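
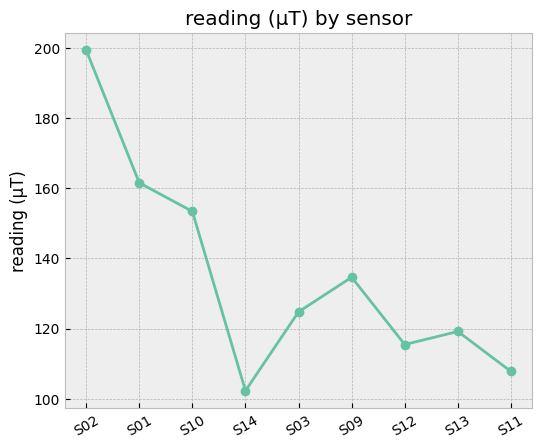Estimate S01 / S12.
S01 ≈ 160, S12 ≈ 120; 160/120 ≈ 1.33.

≈ 1.33×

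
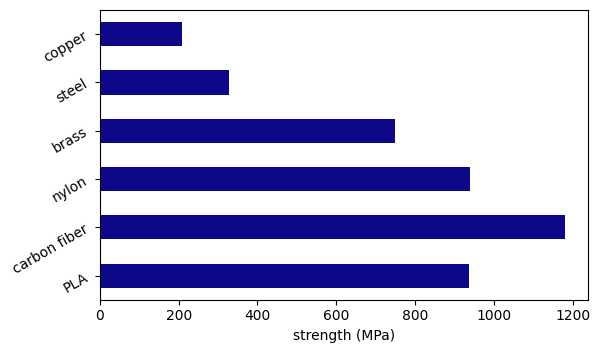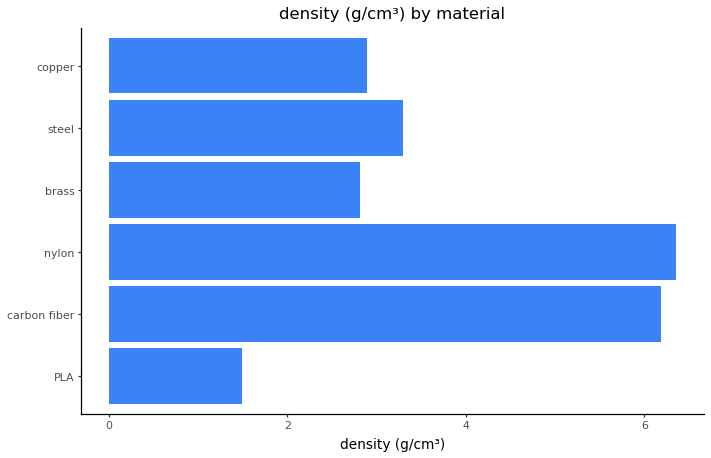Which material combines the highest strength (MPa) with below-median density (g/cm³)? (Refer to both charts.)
Chart 2 median density (g/cm³) ≈ 3; below-median materials: PLA, brass, copper. Among those, PLA has the highest strength (MPa) (≈ 1000).

PLA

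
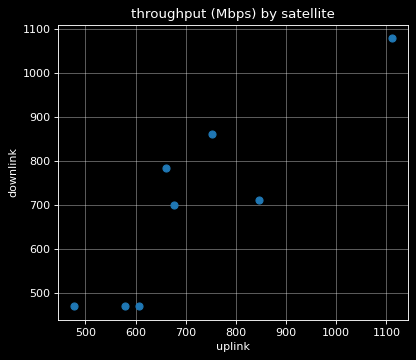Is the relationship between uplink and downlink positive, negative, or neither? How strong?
positive, strong

Points are positively correlated; strong (|r| ≈ 0.9).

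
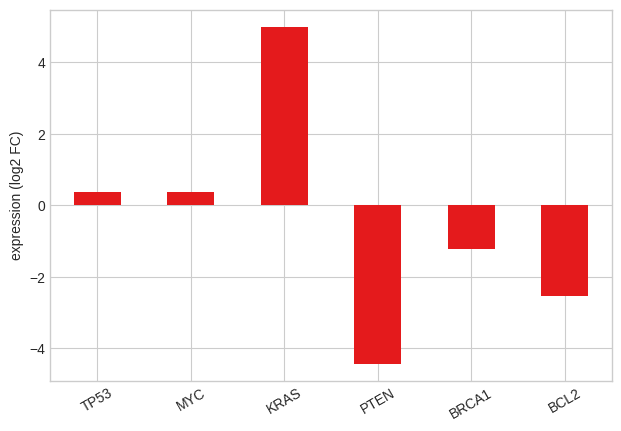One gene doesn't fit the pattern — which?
KRAS ≈ 5; the rest sit between ≈ -4 and ≈ 0.

KRAS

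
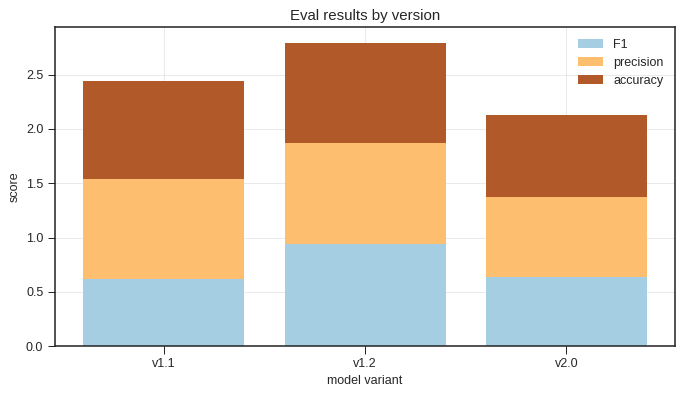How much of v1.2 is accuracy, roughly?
accuracy top ≈ 3.0, bottom ≈ 2.0; segment ≈ 1.0.

≈ 1.0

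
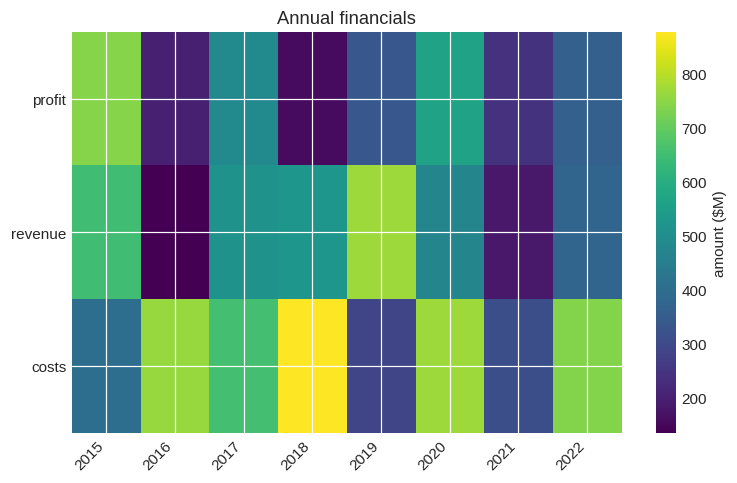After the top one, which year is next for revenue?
2015

Top 3 for revenue: 2019 ≈ 800, 2015 ≈ 700, 2018 ≈ 500.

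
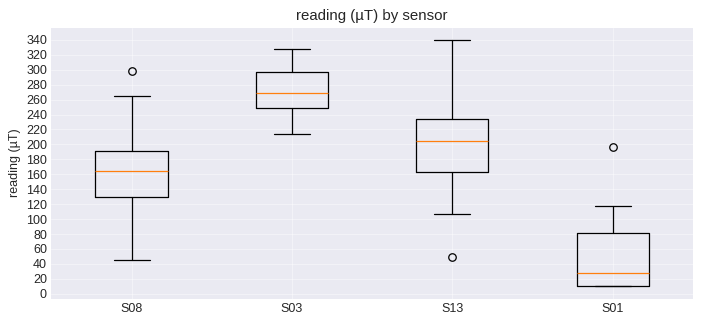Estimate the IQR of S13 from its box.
Q3 ≈ 240, Q1 ≈ 160; IQR ≈ 80.

≈ 80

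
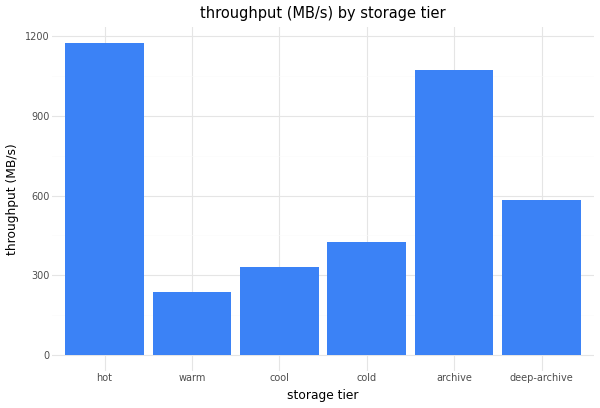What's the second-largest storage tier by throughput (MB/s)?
Top 3: hot ≈ 1200, archive ≈ 1100, deep-archive ≈ 600.

archive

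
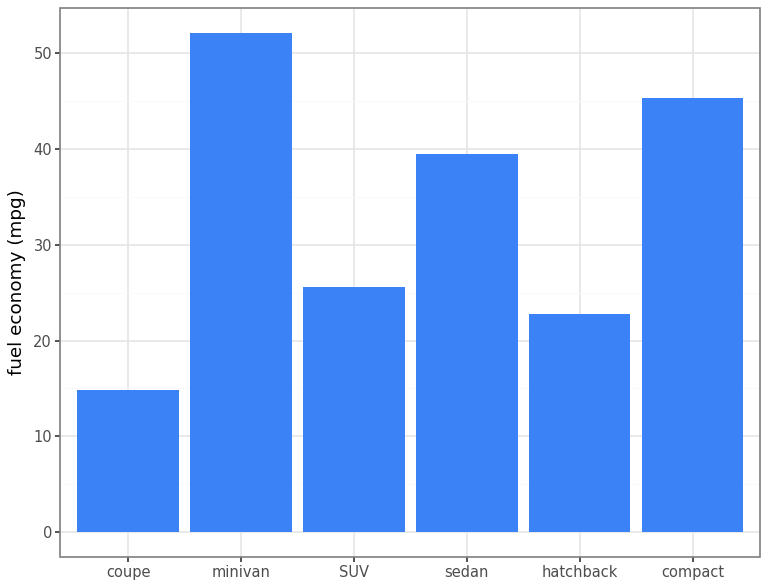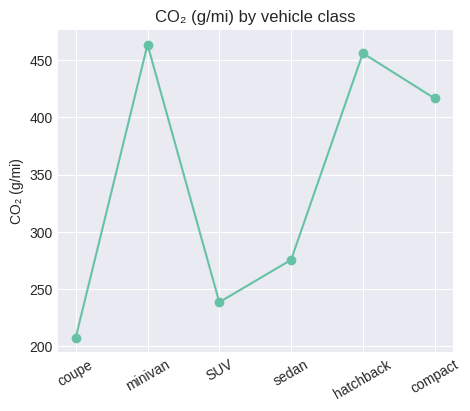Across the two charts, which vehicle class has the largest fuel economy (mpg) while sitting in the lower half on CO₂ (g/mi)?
Chart 2 median CO₂ (g/mi) ≈ 350; below-median vehicle classes: coupe, SUV, sedan. Among those, sedan has the highest fuel economy (mpg) (≈ 40).

sedan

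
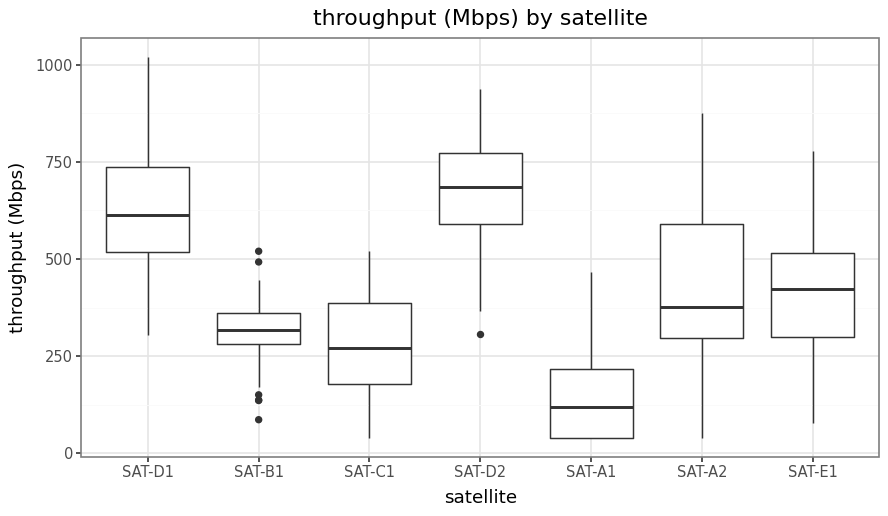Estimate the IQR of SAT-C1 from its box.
≈ 200

Q3 ≈ 400, Q1 ≈ 200; IQR ≈ 200.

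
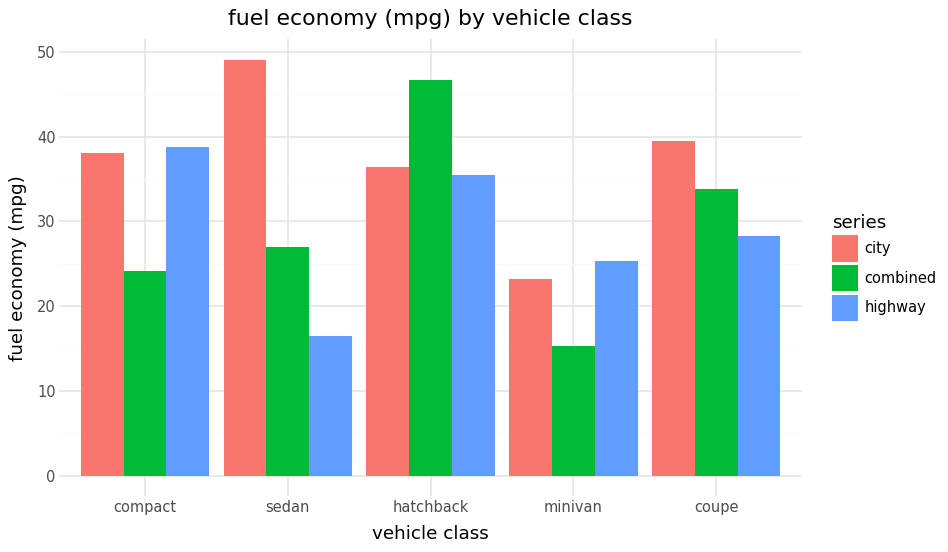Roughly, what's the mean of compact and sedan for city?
≈ 45

(40 + 50) / 2 ≈ 45.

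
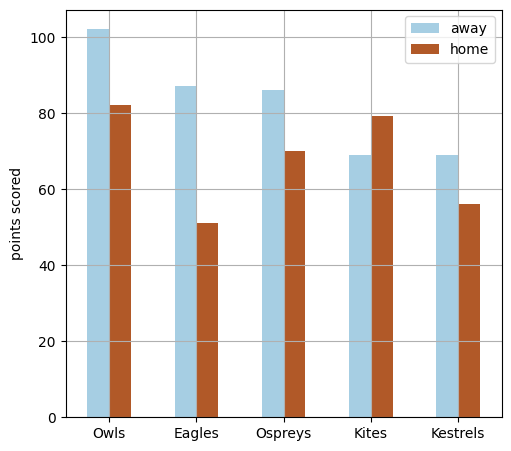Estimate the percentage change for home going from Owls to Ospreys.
≈ -12.5%

Owls ≈ 80, Ospreys ≈ 70; (70 − 80) / 80 ≈ -12.5%.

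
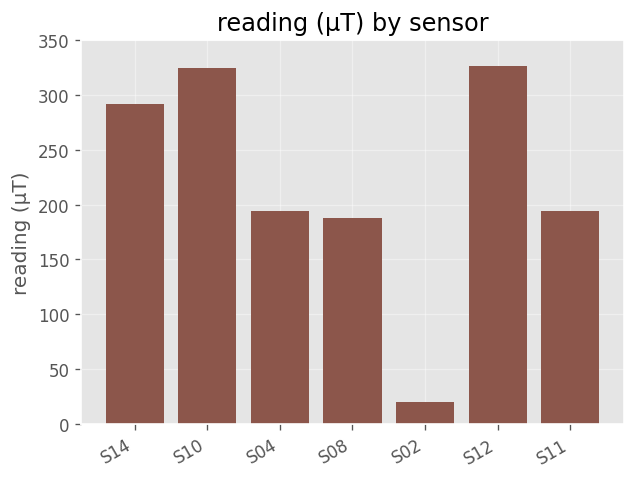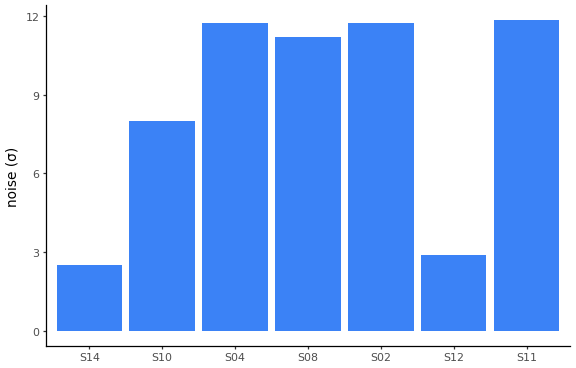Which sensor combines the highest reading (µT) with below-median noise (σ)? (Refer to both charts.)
S12

Chart 2 median noise (σ) ≈ 12; below-median sensors: S14, S10, S12. Among those, S12 has the highest reading (µT) (≈ 350).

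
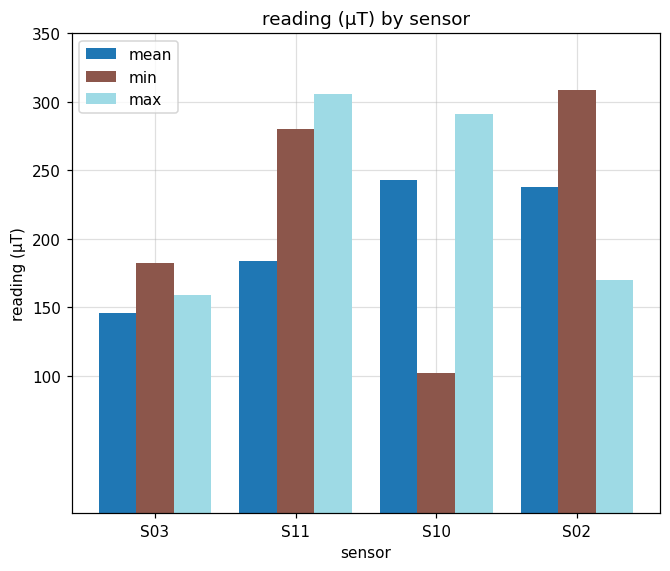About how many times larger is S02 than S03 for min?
≈ 1.5×

S02 ≈ 300, S03 ≈ 200; 300/200 ≈ 1.5.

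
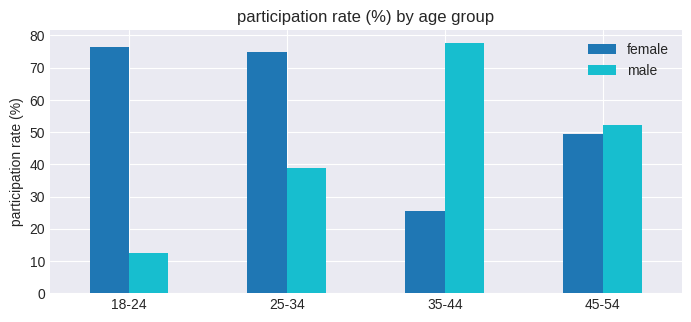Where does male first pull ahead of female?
35-44

25-34: male ≈ 40 vs female ≈ 70 (not yet); 35-44: male ≈ 80 vs female ≈ 30 (first crossover).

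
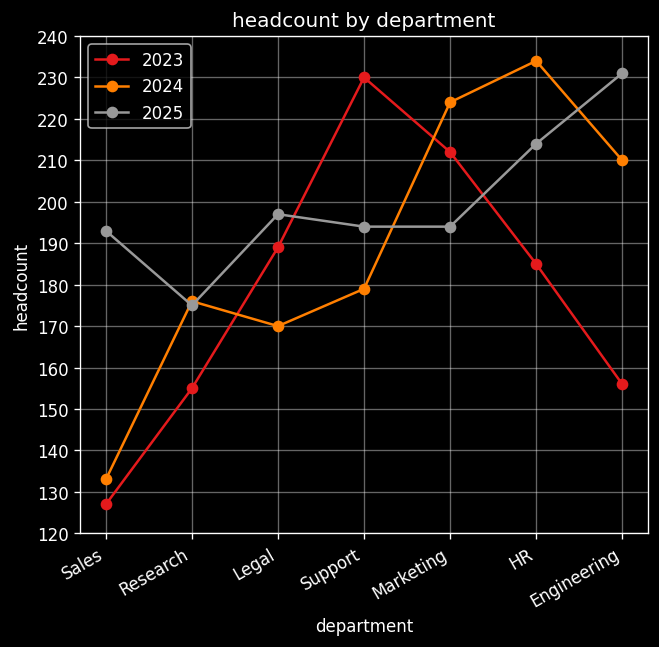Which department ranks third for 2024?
Engineering

Top 4 for 2024: HR ≈ 230, Marketing ≈ 220, Engineering ≈ 210, Support ≈ 180.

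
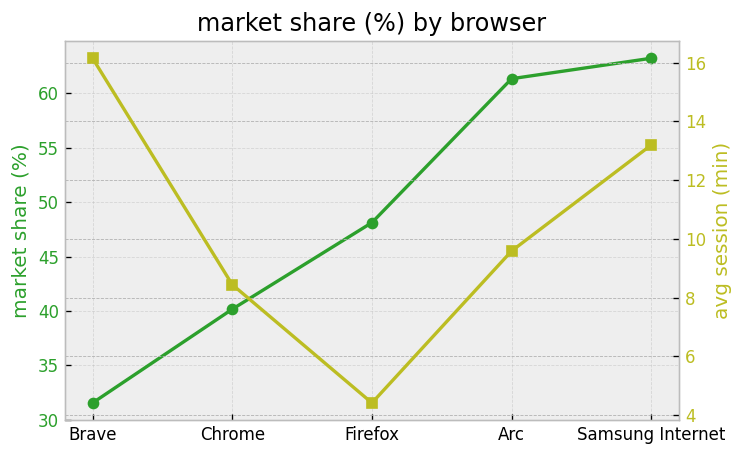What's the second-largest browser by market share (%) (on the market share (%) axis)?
Top 3 (on the market share (%) axis): Samsung Internet ≈ 65, Arc ≈ 60, Firefox ≈ 50.

Arc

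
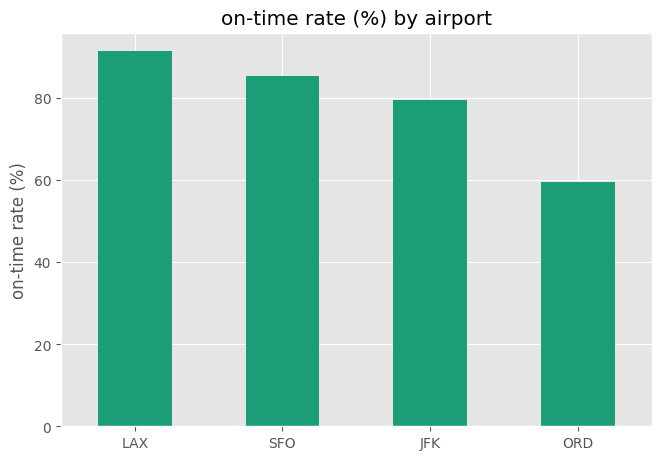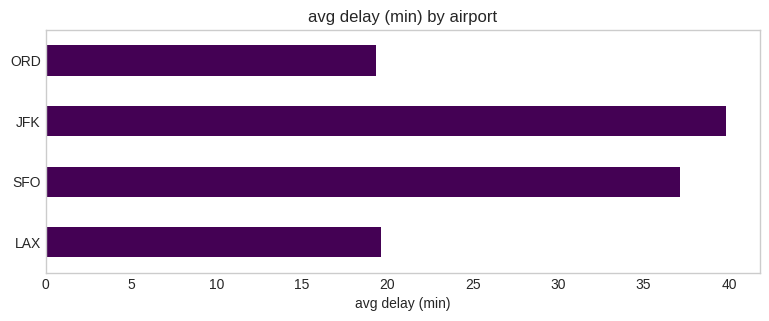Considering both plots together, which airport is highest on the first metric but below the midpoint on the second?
LAX

Chart 2 median avg delay (min) ≈ 30; below-median airports: LAX, ORD. Among those, LAX has the highest on-time rate (%) (≈ 90).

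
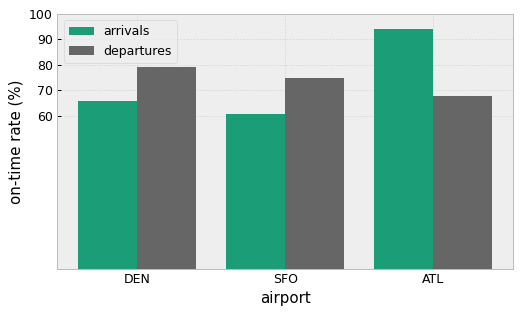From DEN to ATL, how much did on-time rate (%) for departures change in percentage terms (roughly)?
DEN ≈ 80, ATL ≈ 70; (70 − 80) / 80 ≈ -12.5%.

≈ -12.5%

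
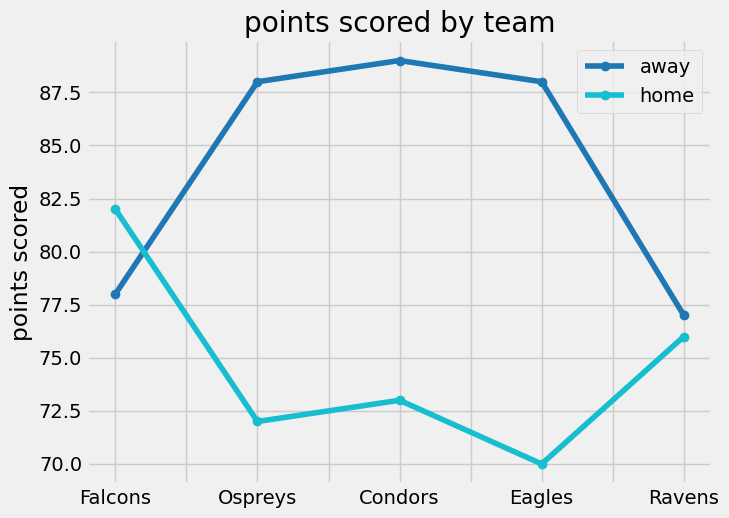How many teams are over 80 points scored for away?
Above 80: Ospreys, Condors, Eagles.

3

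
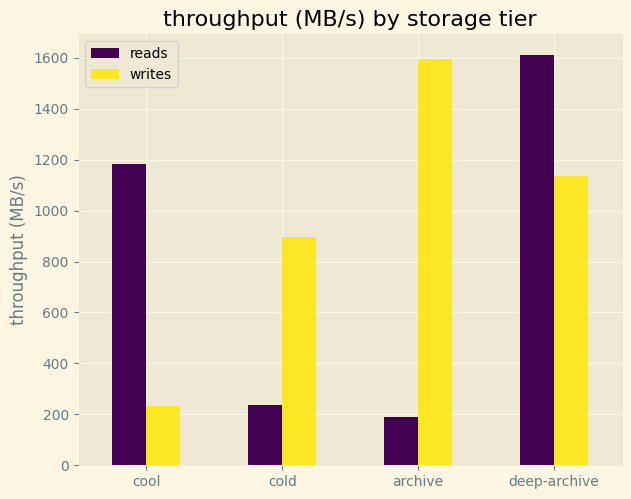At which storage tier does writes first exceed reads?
cold

cool: writes ≈ 200 vs reads ≈ 1200 (not yet); cold: writes ≈ 800 vs reads ≈ 200 (first crossover).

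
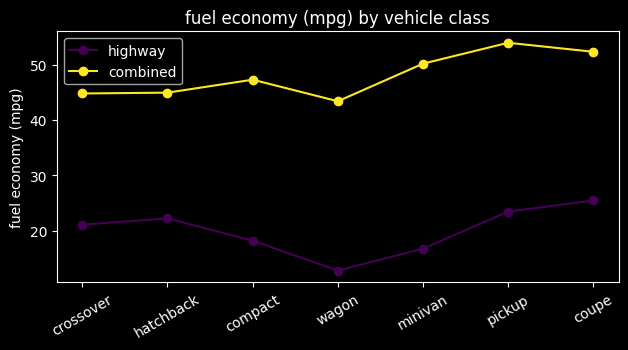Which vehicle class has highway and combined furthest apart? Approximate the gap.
minivan, ≈ 35 mpg

minivan: highway ≈ 15, combined ≈ 50 → gap ≈ 35. Next-largest (wagon) is only ≈ 30.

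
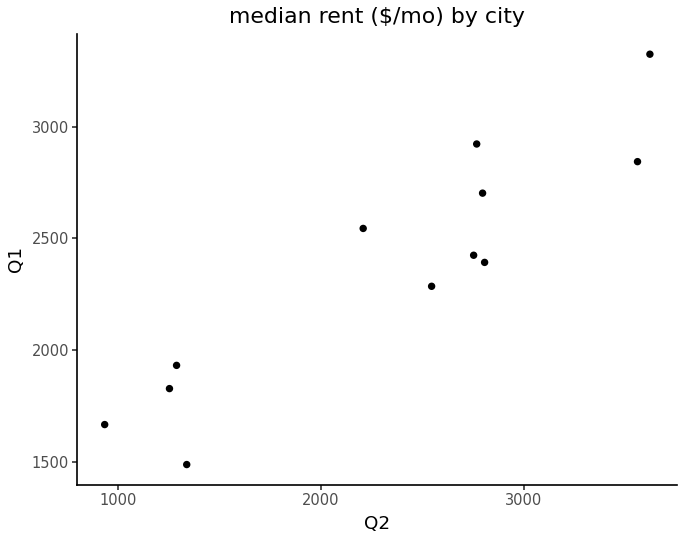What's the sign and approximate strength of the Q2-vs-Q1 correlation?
positive, strong

Points are positively correlated; strong (|r| ≈ 0.9).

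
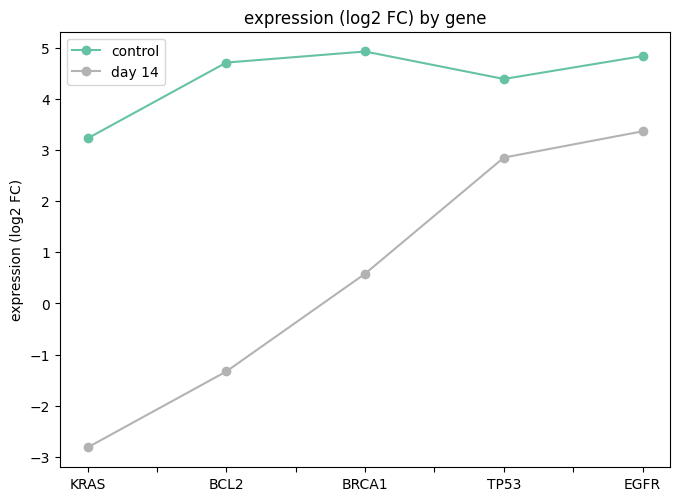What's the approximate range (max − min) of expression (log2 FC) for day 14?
≈ 6

Max EGFR ≈ 3, min KRAS ≈ -3; range ≈ 6.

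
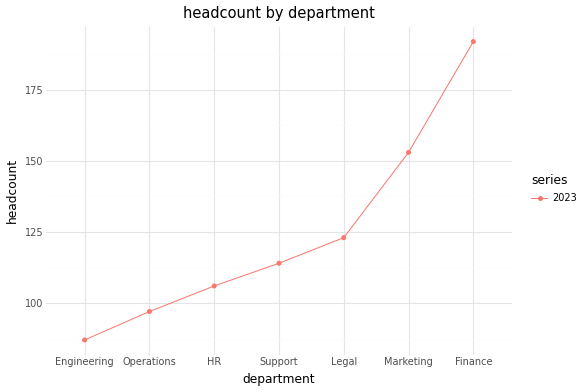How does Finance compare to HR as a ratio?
Finance ≈ 190, HR ≈ 110; 190/110 ≈ 1.73.

≈ 1.73×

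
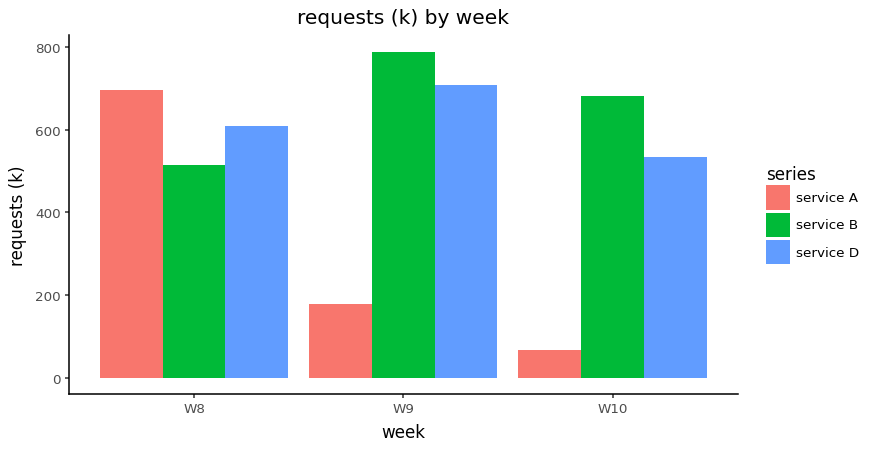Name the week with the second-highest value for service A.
W9

Top 3 for service A: W8 ≈ 700, W9 ≈ 200, W10 ≈ 100.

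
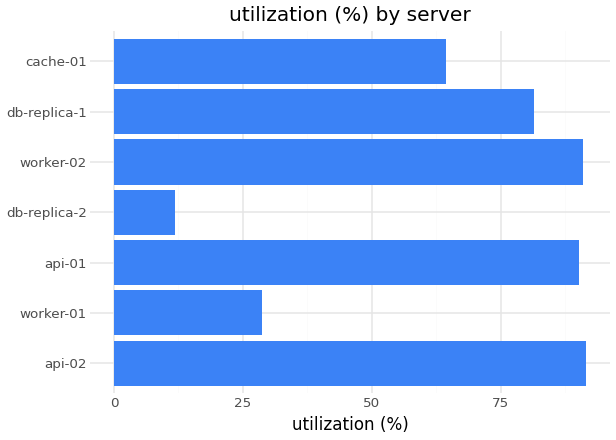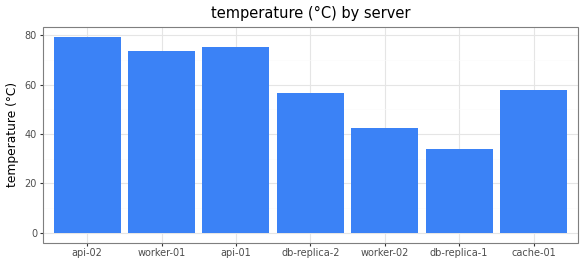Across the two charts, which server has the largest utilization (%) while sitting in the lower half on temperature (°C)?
worker-02

Chart 2 median temperature (°C) ≈ 60; below-median servers: db-replica-2, worker-02, db-replica-1. Among those, worker-02 has the highest utilization (%) (≈ 90).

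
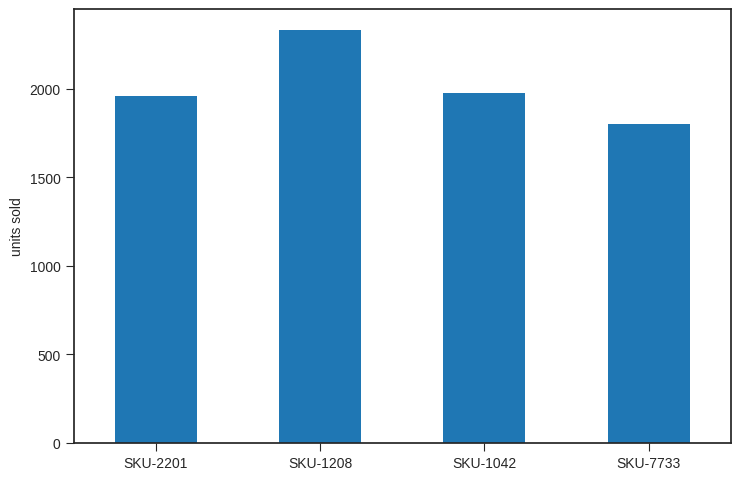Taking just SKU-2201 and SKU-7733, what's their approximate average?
≈ 1900

(2000 + 1800) / 2 ≈ 1900.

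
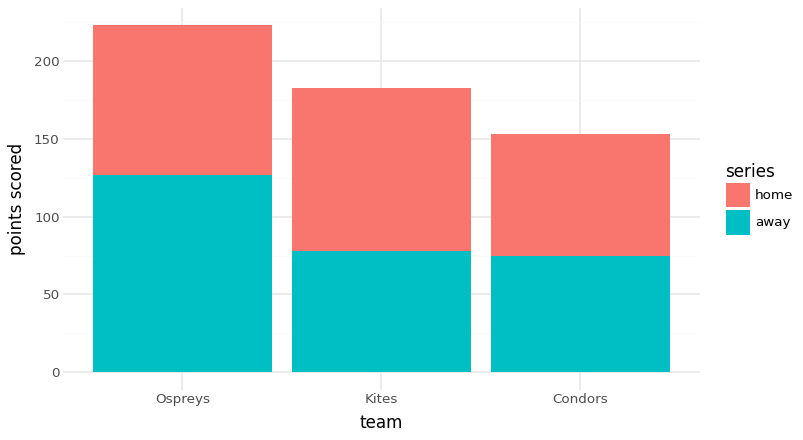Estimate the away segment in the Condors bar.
≈ 80

away top ≈ 80, bottom ≈ 0; segment ≈ 80.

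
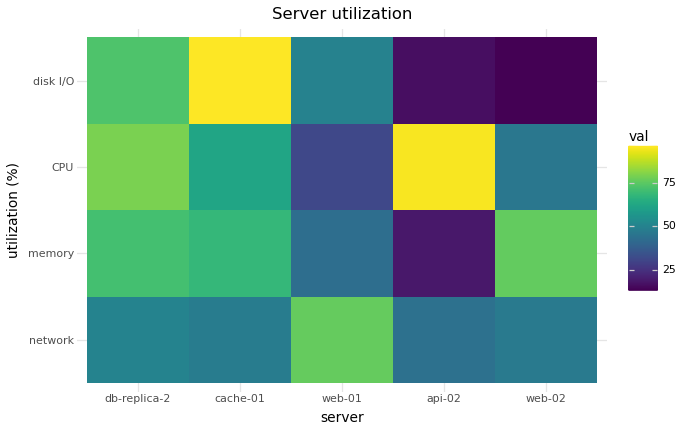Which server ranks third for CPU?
cache-01

Top 4 for CPU: api-02 ≈ 100, db-replica-2 ≈ 80, cache-01 ≈ 60, web-02 ≈ 50.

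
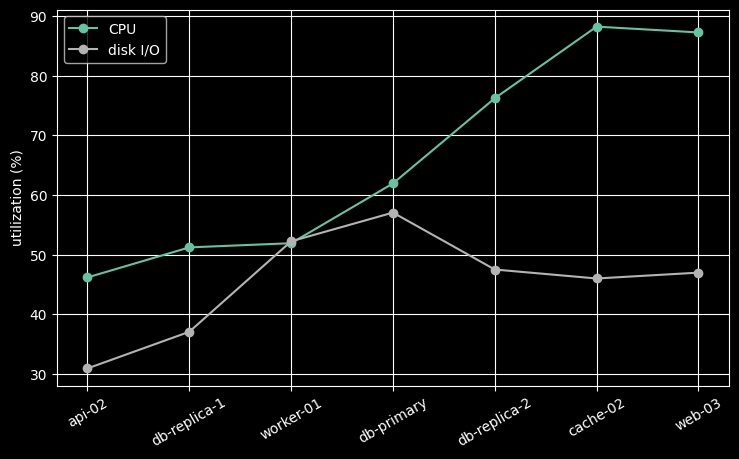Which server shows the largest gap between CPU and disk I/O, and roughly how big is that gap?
cache-02: CPU ≈ 90, disk I/O ≈ 45 → gap ≈ 45. Next-largest (web-03) is only ≈ 40.

cache-02, ≈ 45 %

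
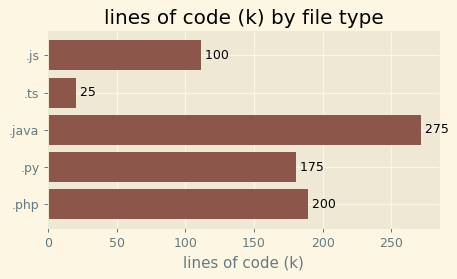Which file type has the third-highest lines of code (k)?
.py

Top 4: .java ≈ 275, .php ≈ 200, .py ≈ 175, .js ≈ 100.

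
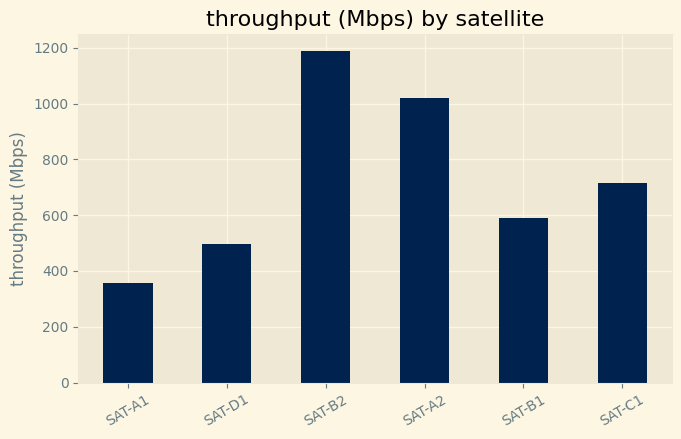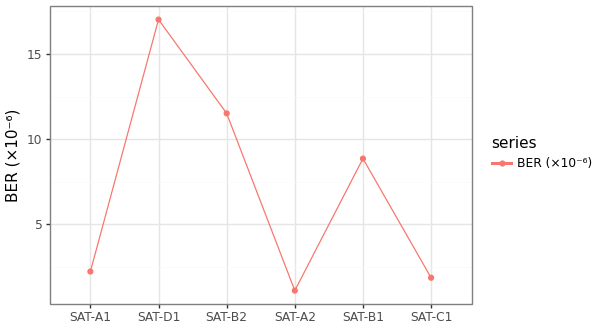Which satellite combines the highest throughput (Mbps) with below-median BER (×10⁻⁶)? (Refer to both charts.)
Chart 2 median BER (×10⁻⁶) ≈ 6; below-median satellites: SAT-A1, SAT-A2, SAT-C1. Among those, SAT-A2 has the highest throughput (Mbps) (≈ 1000).

SAT-A2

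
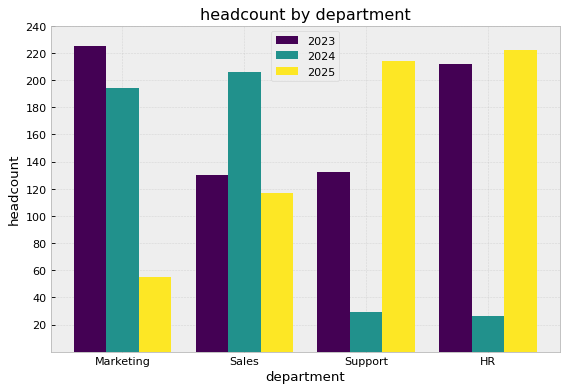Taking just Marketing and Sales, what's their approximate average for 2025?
(60 + 120) / 2 ≈ 90.

≈ 90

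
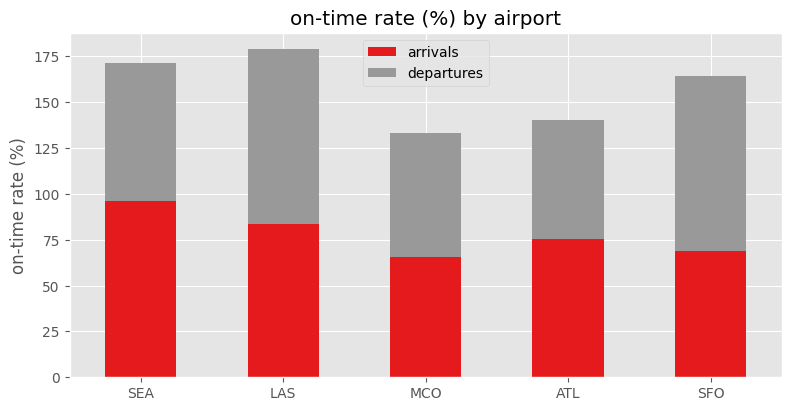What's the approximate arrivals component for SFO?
≈ 60

arrivals top ≈ 60, bottom ≈ 0; segment ≈ 60.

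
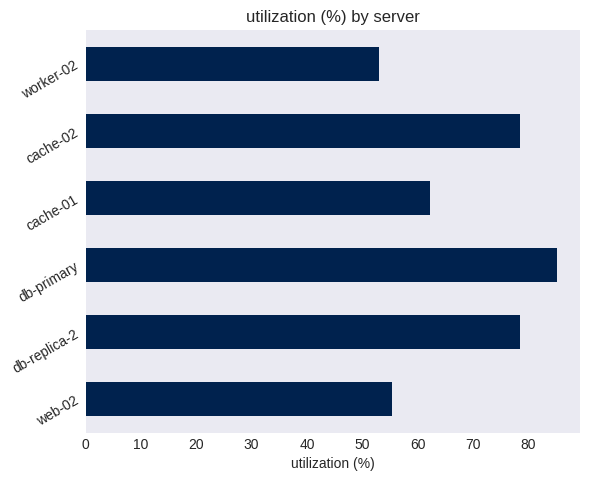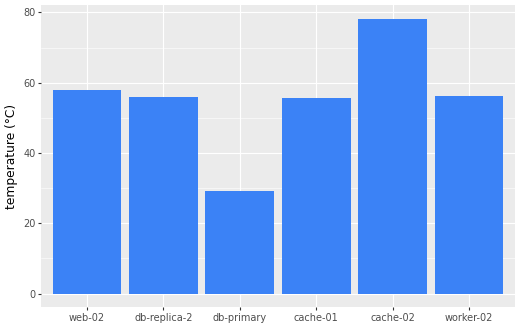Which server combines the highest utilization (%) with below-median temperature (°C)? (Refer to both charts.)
db-primary

Chart 2 median temperature (°C) ≈ 60; below-median servers: db-replica-2, db-primary, cache-01. Among those, db-primary has the highest utilization (%) (≈ 90).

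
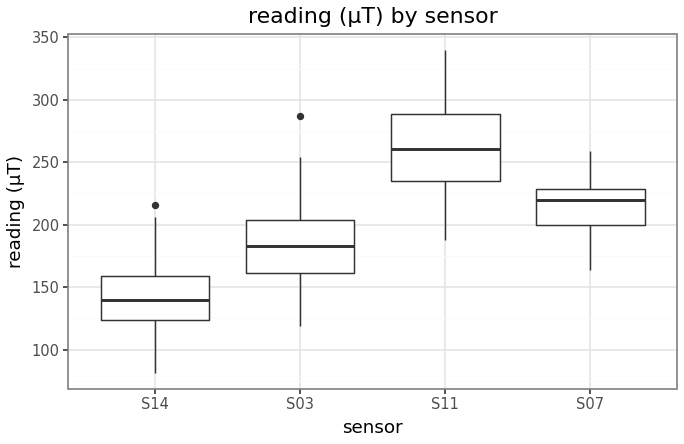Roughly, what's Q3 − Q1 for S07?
Q3 ≈ 230, Q1 ≈ 200; IQR ≈ 30.

≈ 30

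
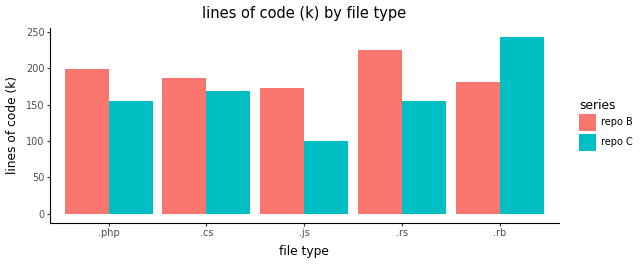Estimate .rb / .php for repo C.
≈ 1.67×

.rb ≈ 250, .php ≈ 150; 250/150 ≈ 1.67.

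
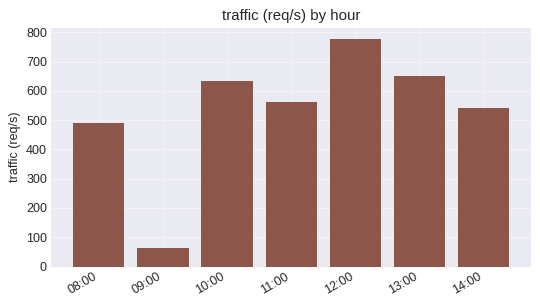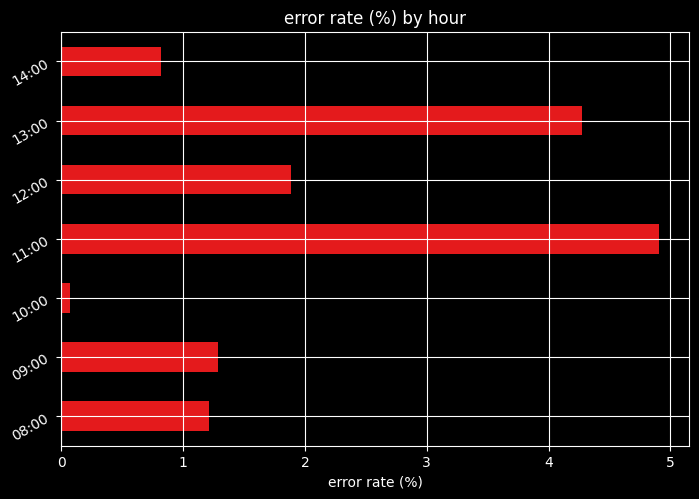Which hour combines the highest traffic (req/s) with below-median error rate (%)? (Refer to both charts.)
Chart 2 median error rate (%) ≈ 1.5; below-median hours: 08:00, 10:00, 14:00. Among those, 10:00 has the highest traffic (req/s) (≈ 600).

10:00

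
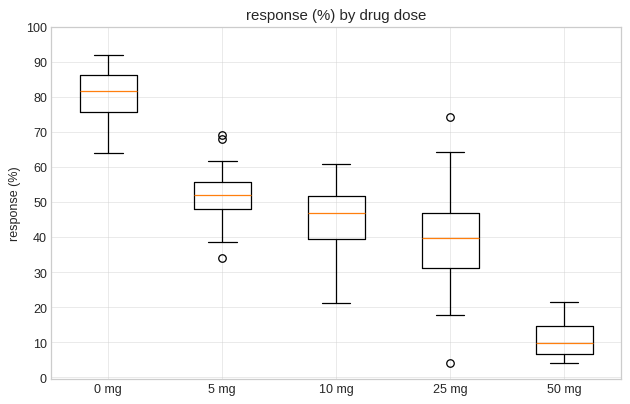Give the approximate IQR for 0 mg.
Q3 ≈ 90, Q1 ≈ 80; IQR ≈ 10.

≈ 10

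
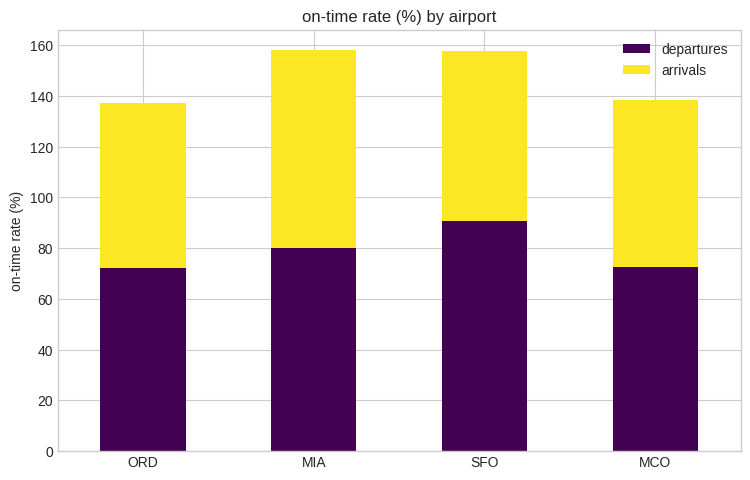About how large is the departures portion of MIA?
departures top ≈ 80, bottom ≈ 0; segment ≈ 80.

≈ 80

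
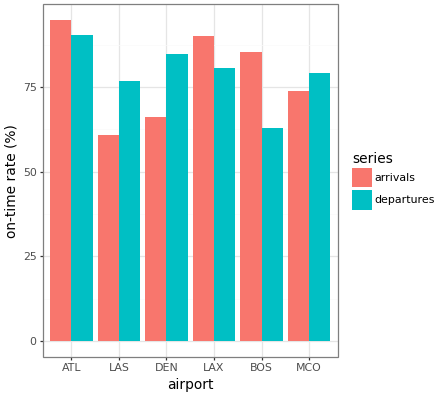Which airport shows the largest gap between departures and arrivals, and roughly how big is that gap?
BOS, ≈ 30 %

BOS: departures ≈ 60, arrivals ≈ 90 → gap ≈ 30. Next-largest (DEN) is only ≈ 10.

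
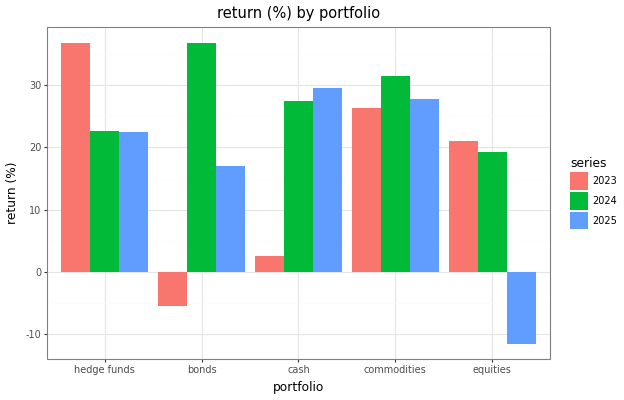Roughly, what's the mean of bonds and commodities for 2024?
(35 + 30) / 2 ≈ 32.

≈ 32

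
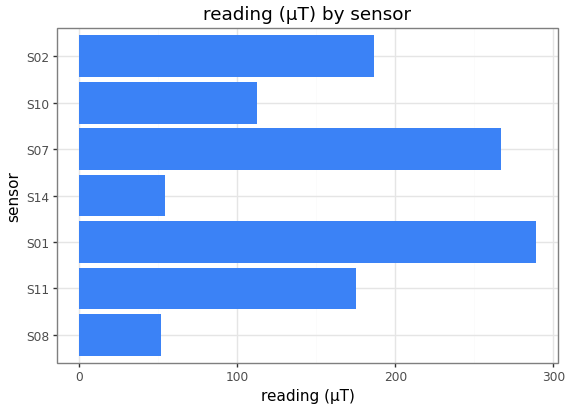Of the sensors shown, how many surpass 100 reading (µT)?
Above 100: S11, S01, S07, S10, S02.

5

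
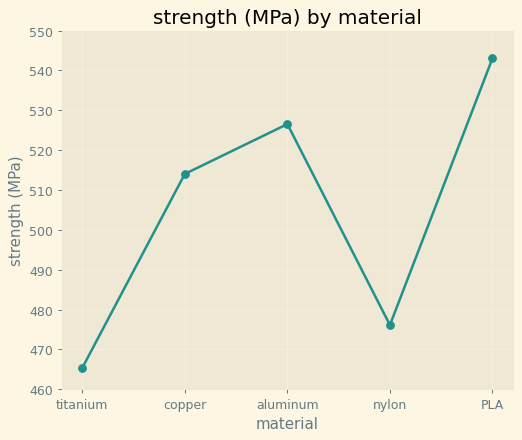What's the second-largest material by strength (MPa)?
Top 3: PLA ≈ 540, aluminum ≈ 530, copper ≈ 510.

aluminum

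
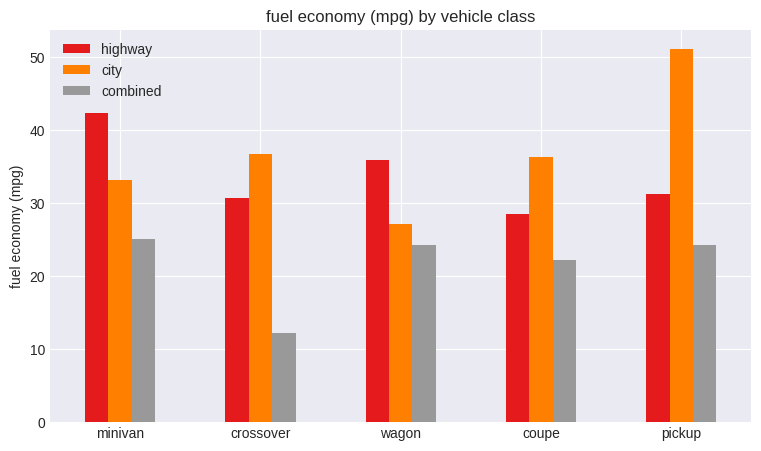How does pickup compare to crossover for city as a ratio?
pickup ≈ 50, crossover ≈ 35; 50/35 ≈ 1.43.

≈ 1.43×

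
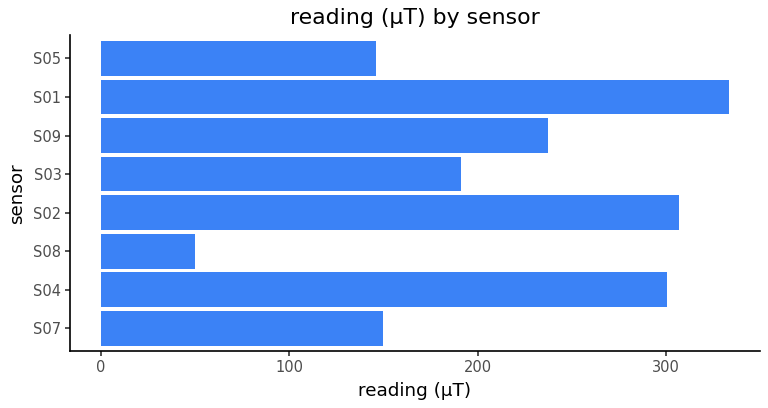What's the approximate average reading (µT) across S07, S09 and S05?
(150 + 250 + 150) / 3 ≈ 183.

≈ 183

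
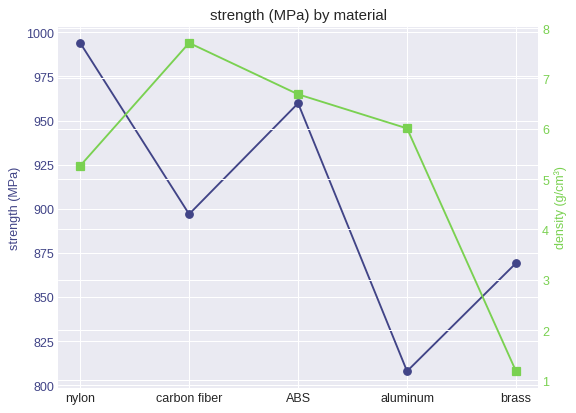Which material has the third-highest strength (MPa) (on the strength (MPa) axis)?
carbon fiber

Top 4 (on the strength (MPa) axis): nylon ≈ 1000, ABS ≈ 960, carbon fiber ≈ 900, brass ≈ 860.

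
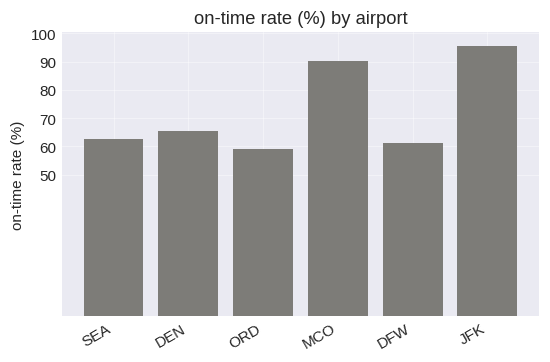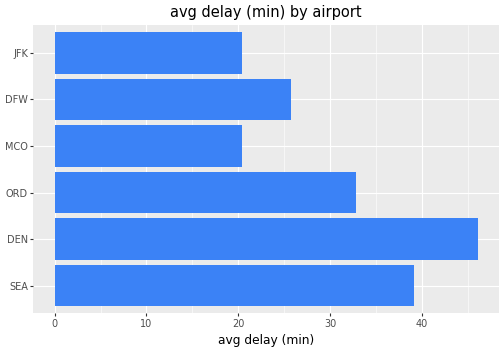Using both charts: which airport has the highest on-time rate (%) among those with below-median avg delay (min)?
Chart 2 median avg delay (min) ≈ 30; below-median airports: MCO, DFW, JFK. Among those, JFK has the highest on-time rate (%) (≈ 100).

JFK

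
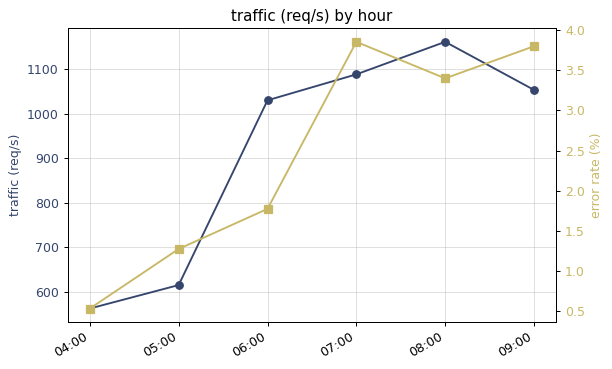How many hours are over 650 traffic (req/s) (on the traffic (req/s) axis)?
Above 650: 06:00, 07:00, 08:00, 09:00.

4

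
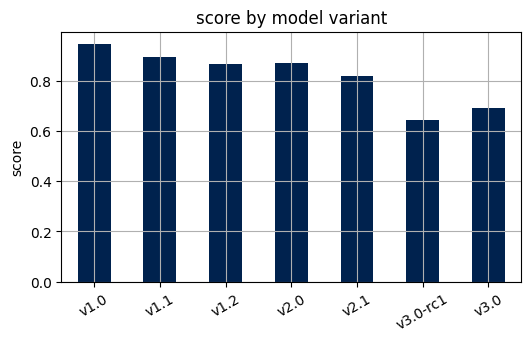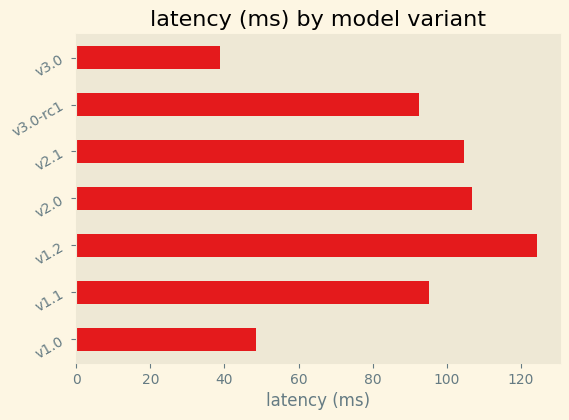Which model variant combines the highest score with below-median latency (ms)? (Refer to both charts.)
Chart 2 median latency (ms) ≈ 100; below-median model variants: v1.0, v3.0-rc1, v3.0. Among those, v1.0 has the highest score (≈ 0.9).

v1.0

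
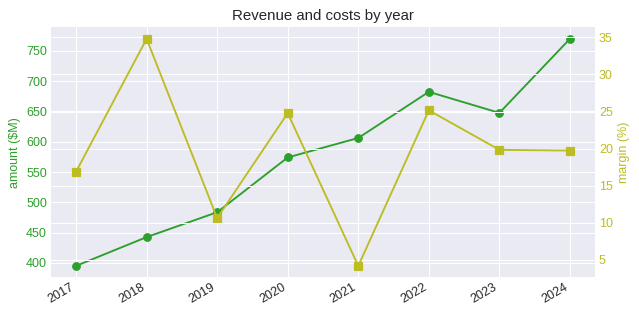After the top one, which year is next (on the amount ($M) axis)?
Top 3 (on the amount ($M) axis): 2024 ≈ 750, 2022 ≈ 700, 2023 ≈ 650.

2022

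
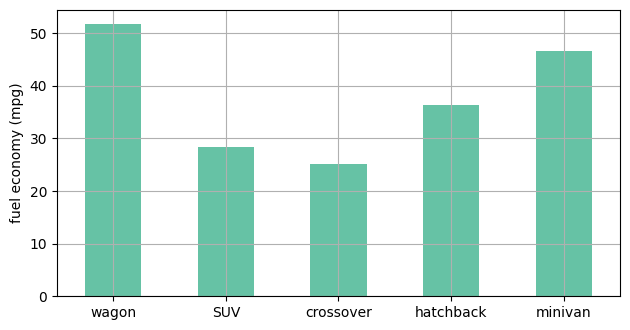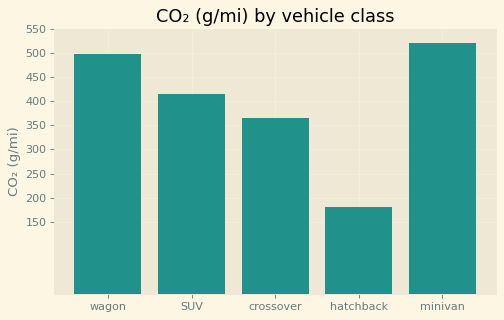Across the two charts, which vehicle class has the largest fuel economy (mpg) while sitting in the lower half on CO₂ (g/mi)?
hatchback

Chart 2 median CO₂ (g/mi) ≈ 400; below-median vehicle classes: crossover, hatchback. Among those, hatchback has the highest fuel economy (mpg) (≈ 35).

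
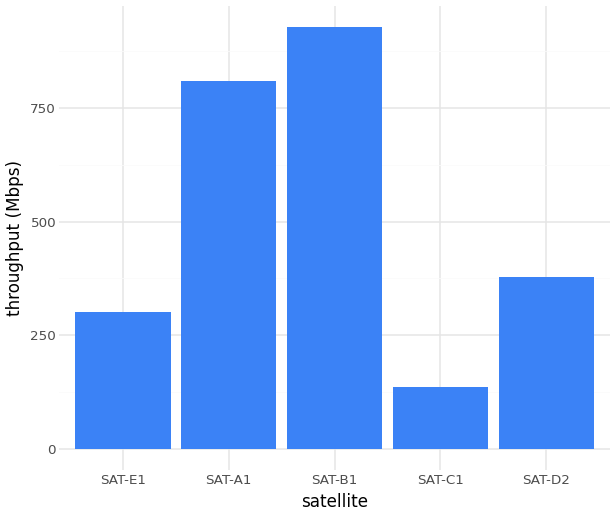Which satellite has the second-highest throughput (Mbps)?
Top 3: SAT-B1 ≈ 900, SAT-A1 ≈ 800, SAT-D2 ≈ 400.

SAT-A1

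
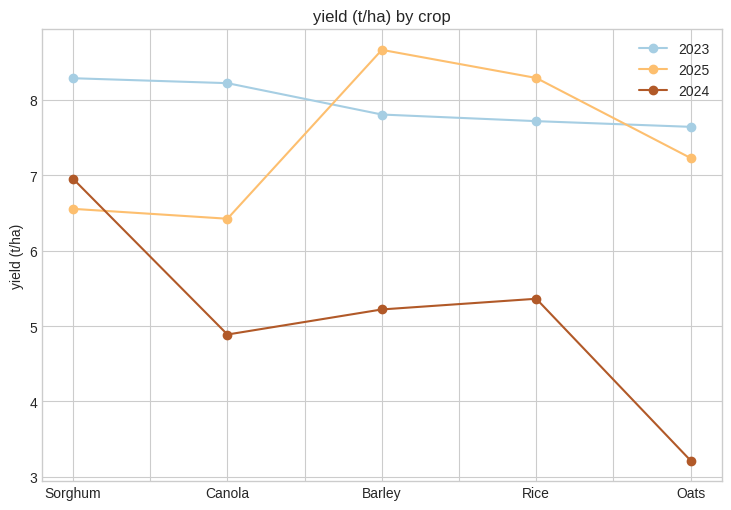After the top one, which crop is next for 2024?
Rice

Top 3 for 2024: Sorghum ≈ 7.0, Rice ≈ 5.5, Barley ≈ 5.0.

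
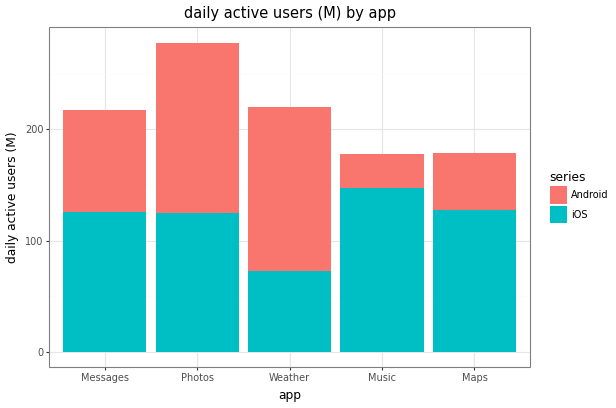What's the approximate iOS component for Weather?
iOS top ≈ 75, bottom ≈ 0; segment ≈ 75.

≈ 75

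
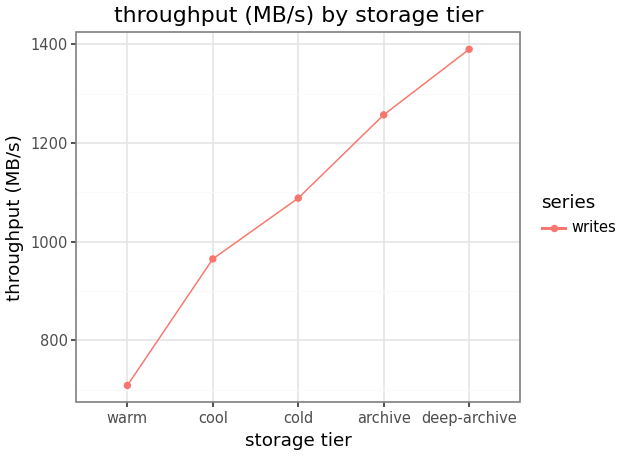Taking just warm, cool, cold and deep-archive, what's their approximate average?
≈ 1050

(700 + 1000 + 1100 + 1400) / 4 ≈ 1050.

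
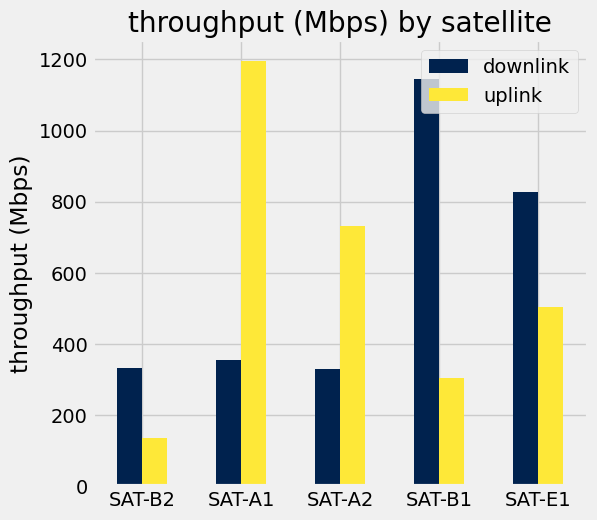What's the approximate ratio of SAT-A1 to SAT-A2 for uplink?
SAT-A1 ≈ 1200, SAT-A2 ≈ 700; 1200/700 ≈ 1.71.

≈ 1.71×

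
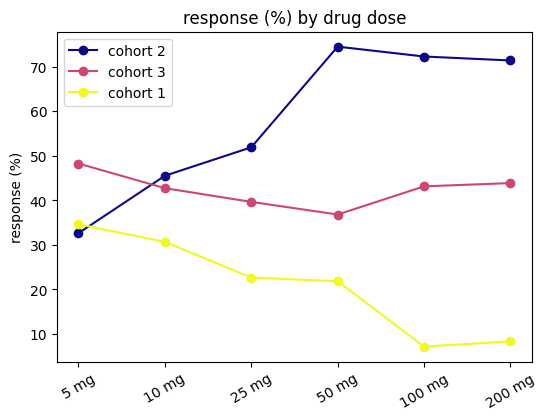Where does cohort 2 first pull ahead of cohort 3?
5 mg: cohort 2 ≈ 30 vs cohort 3 ≈ 50 (not yet); 10 mg: cohort 2 ≈ 50 vs cohort 3 ≈ 40 (first crossover).

10 mg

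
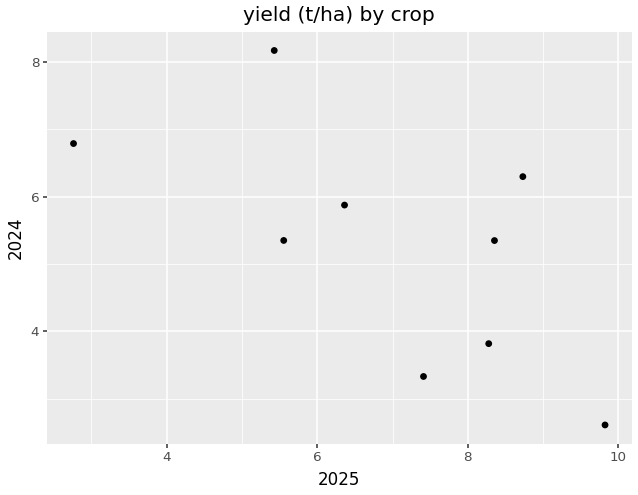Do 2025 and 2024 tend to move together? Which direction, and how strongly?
Points are negatively correlated; moderate (|r| ≈ 0.6).

negative, moderate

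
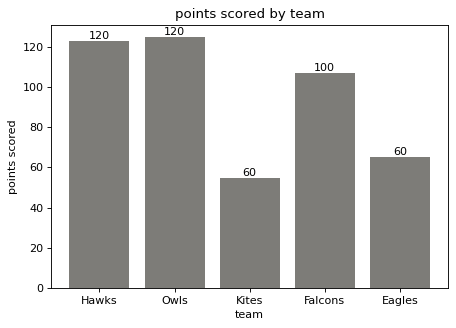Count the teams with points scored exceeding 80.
Above 80: Hawks, Owls, Falcons.

3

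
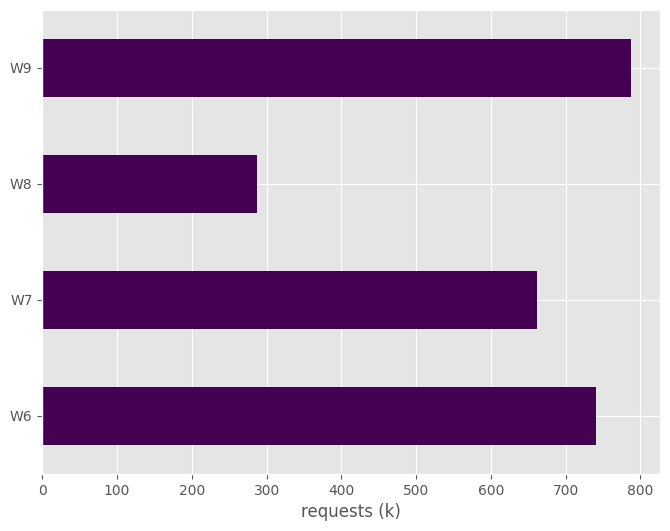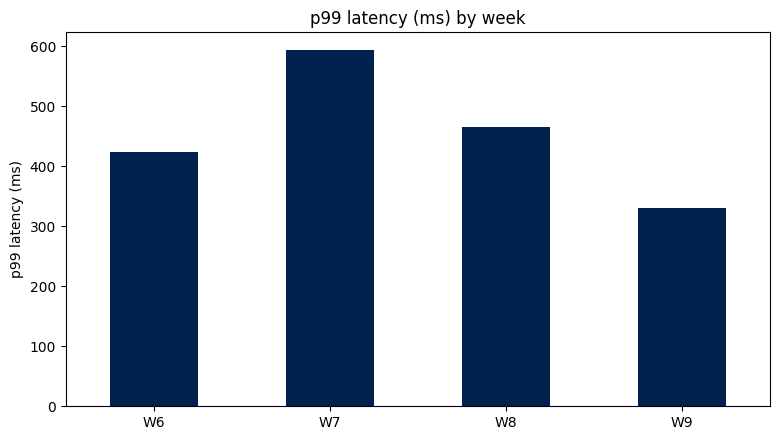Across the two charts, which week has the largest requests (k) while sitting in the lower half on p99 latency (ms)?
W9

Chart 2 median p99 latency (ms) ≈ 400; below-median weeks: W6, W9. Among those, W9 has the highest requests (k) (≈ 800).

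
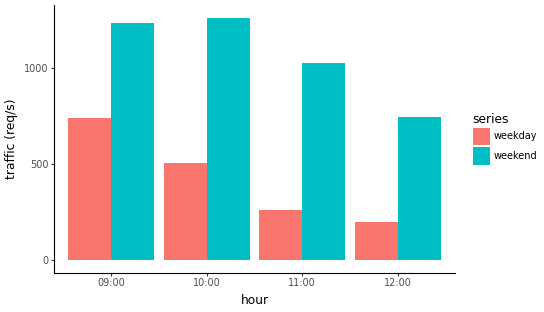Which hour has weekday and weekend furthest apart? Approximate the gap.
11:00: weekday ≈ 200, weekend ≈ 1000 → gap ≈ 800. Next-largest (10:00) is only ≈ 600.

11:00, ≈ 800 req/s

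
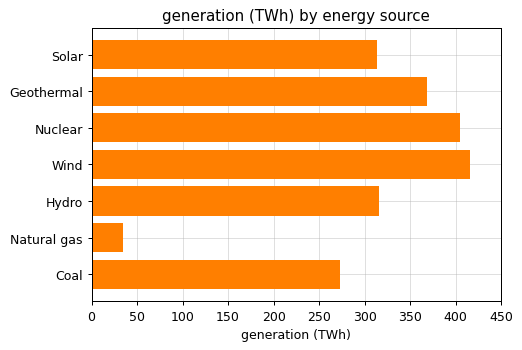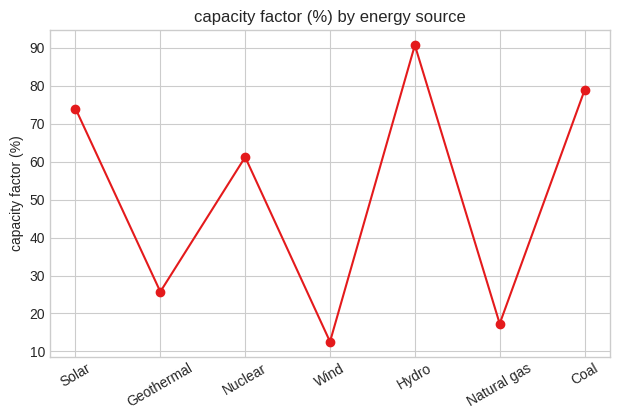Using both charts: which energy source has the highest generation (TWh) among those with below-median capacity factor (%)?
Wind

Chart 2 median capacity factor (%) ≈ 60; below-median energy sources: Geothermal, Wind, Natural gas. Among those, Wind has the highest generation (TWh) (≈ 400).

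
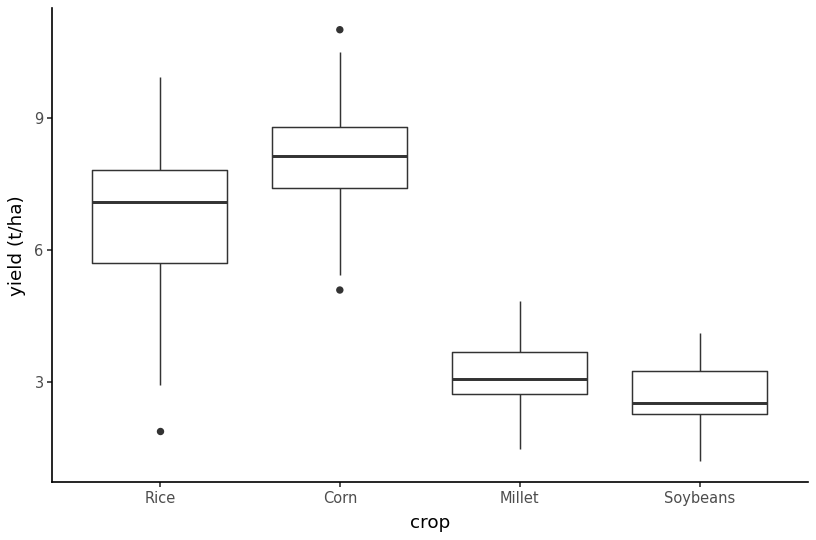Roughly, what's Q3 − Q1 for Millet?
≈ 1.0

Q3 ≈ 3.5, Q1 ≈ 2.5; IQR ≈ 1.0.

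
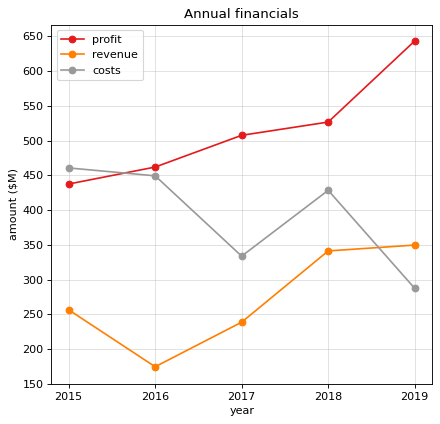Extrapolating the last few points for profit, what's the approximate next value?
Last three: 500, 550, 650 → slope ≈ 75/step → next ≈ 725.

≈ 725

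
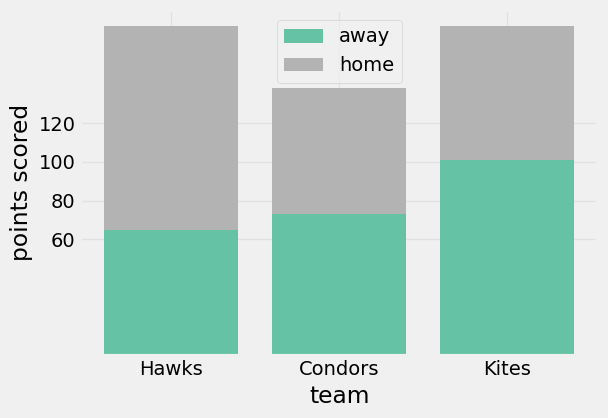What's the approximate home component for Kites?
home top ≈ 160, bottom ≈ 100; segment ≈ 60.

≈ 60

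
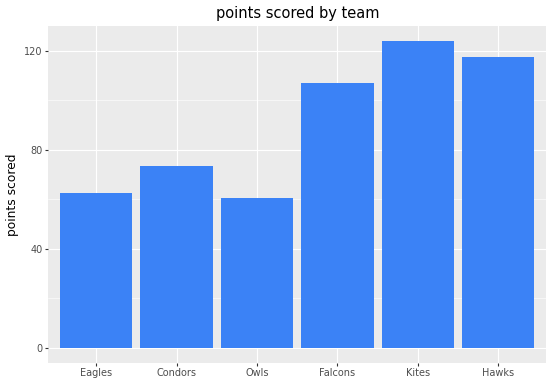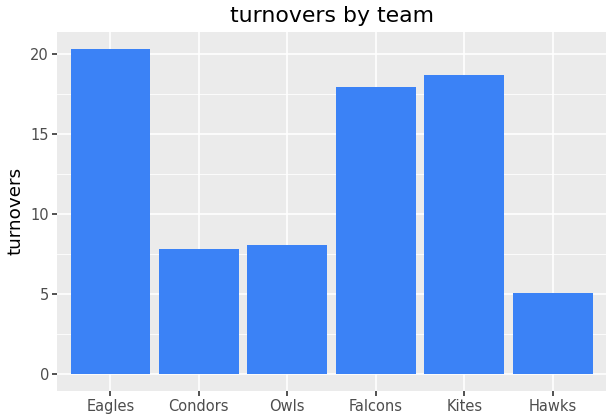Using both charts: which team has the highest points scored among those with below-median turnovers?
Chart 2 median turnovers ≈ 14; below-median teams: Condors, Owls, Hawks. Among those, Hawks has the highest points scored (≈ 120).

Hawks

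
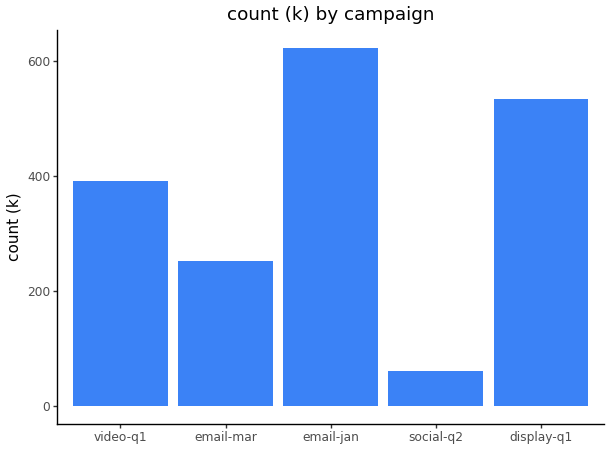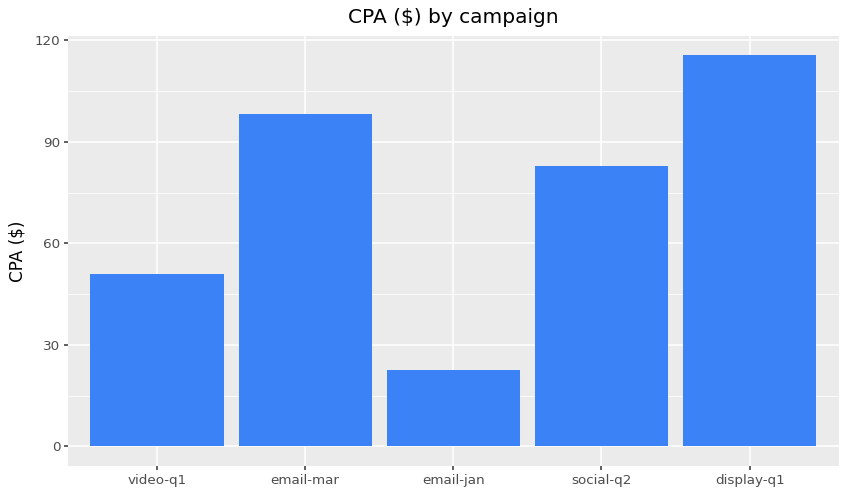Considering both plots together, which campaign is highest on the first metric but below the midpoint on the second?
Chart 2 median CPA ($) ≈ 80; below-median campaigns: video-q1, email-jan. Among those, email-jan has the highest count (k) (≈ 600).

email-jan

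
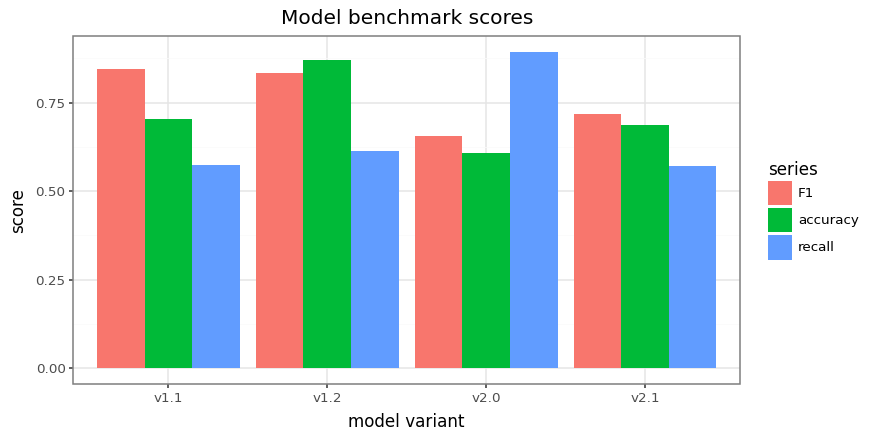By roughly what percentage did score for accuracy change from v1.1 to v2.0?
≈ -14.3%

v1.1 ≈ 0.7, v2.0 ≈ 0.6; (0.6 − 0.7) / 0.7 ≈ -14.3%.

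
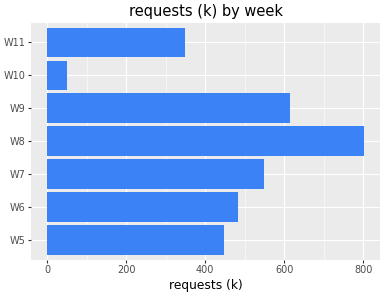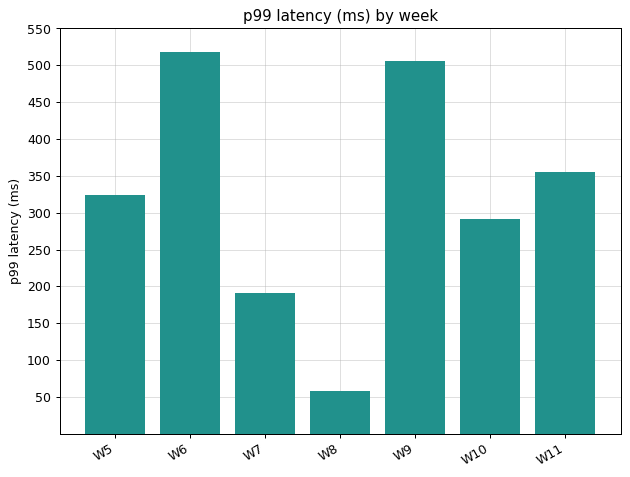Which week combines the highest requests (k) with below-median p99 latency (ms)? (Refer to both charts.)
W8

Chart 2 median p99 latency (ms) ≈ 300; below-median weeks: W7, W8, W10. Among those, W8 has the highest requests (k) (≈ 800).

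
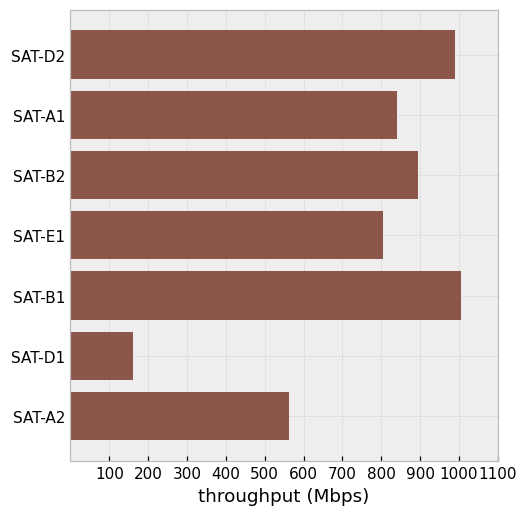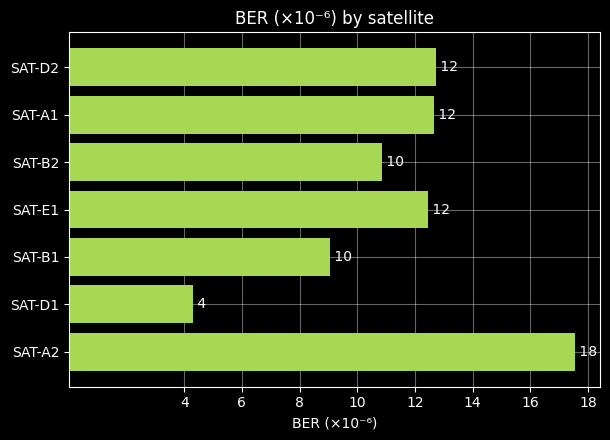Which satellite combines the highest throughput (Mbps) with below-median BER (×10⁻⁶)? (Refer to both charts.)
Chart 2 median BER (×10⁻⁶) ≈ 12; below-median satellites: SAT-B2, SAT-B1, SAT-D1. Among those, SAT-B1 has the highest throughput (Mbps) (≈ 1000).

SAT-B1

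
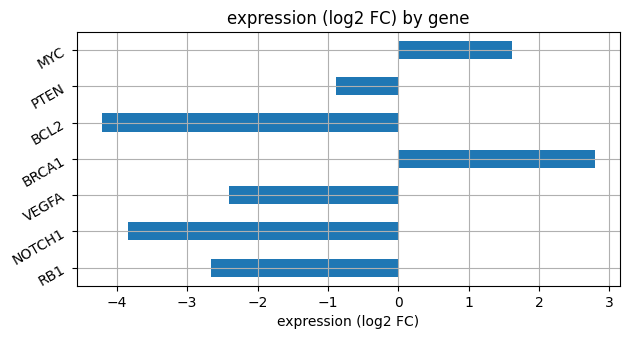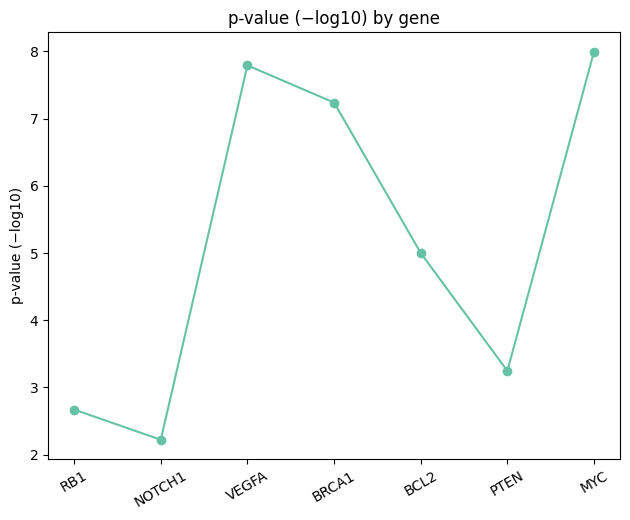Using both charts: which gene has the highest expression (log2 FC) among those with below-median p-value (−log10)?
Chart 2 median p-value (−log10) ≈ 5; below-median genes: RB1, NOTCH1, PTEN. Among those, PTEN has the highest expression (log2 FC) (≈ -1).

PTEN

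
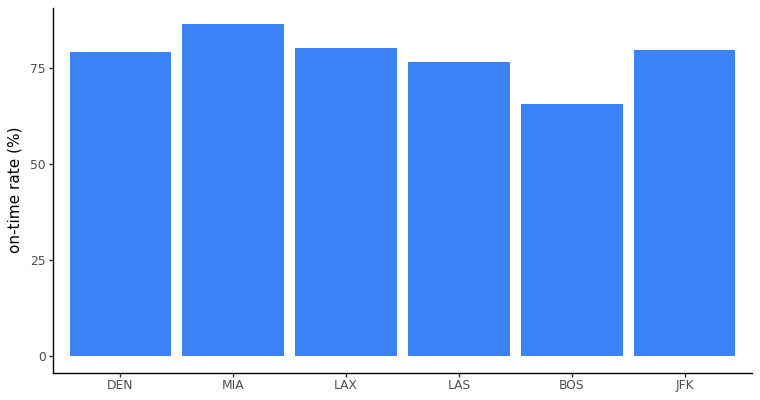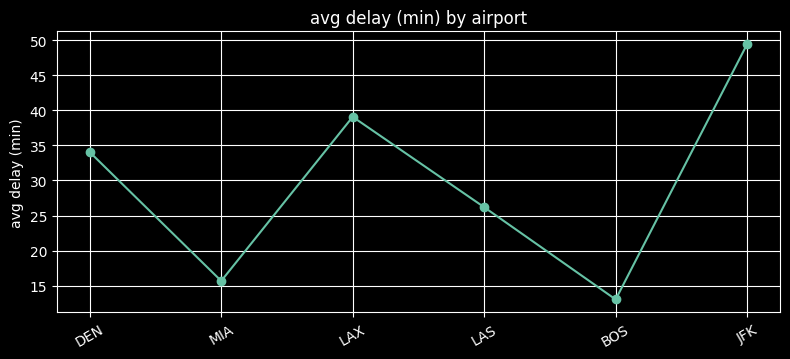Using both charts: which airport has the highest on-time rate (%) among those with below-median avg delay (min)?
MIA

Chart 2 median avg delay (min) ≈ 30; below-median airports: MIA, LAS, BOS. Among those, MIA has the highest on-time rate (%) (≈ 90).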